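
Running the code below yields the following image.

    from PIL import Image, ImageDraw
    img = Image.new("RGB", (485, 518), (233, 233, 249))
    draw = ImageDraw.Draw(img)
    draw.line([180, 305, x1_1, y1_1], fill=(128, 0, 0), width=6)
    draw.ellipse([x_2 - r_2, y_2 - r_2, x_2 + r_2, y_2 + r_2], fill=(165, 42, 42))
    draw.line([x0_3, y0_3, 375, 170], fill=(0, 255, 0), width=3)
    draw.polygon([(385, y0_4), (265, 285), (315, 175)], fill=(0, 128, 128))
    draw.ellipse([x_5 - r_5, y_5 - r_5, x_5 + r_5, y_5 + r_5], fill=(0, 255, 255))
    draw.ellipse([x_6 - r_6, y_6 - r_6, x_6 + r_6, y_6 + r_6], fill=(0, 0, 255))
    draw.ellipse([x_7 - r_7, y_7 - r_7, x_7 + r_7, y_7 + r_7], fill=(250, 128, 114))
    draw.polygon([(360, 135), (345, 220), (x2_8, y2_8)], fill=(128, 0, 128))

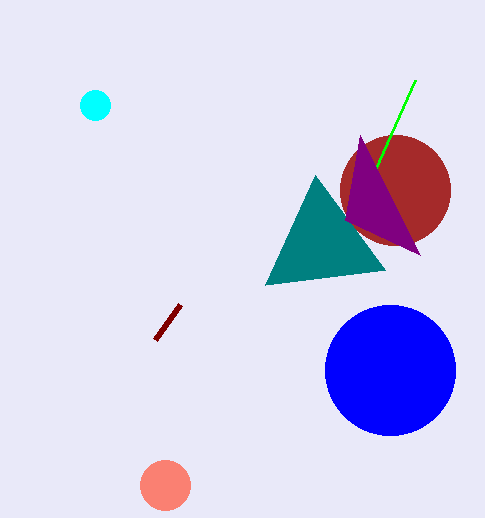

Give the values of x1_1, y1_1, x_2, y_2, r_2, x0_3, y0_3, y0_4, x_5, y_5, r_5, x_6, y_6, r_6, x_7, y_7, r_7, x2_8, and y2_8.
x1_1 = 155
y1_1 = 340
x_2 = 395
y_2 = 190
r_2 = 55
x0_3 = 415
y0_3 = 80
y0_4 = 270
x_5 = 95
y_5 = 105
r_5 = 15
x_6 = 390
y_6 = 370
r_6 = 65
x_7 = 165
y_7 = 485
r_7 = 25
x2_8 = 420
y2_8 = 255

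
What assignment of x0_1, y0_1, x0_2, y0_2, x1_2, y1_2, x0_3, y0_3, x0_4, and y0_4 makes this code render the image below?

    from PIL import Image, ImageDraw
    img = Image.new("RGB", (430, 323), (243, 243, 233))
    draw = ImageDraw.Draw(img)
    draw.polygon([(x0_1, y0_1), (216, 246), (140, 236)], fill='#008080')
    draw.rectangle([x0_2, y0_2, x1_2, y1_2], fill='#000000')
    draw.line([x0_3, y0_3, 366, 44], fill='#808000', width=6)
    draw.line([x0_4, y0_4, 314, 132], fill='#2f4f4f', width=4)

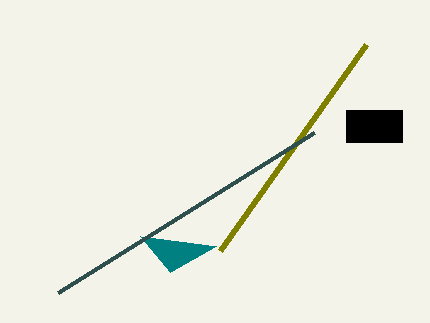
x0_1 = 170; y0_1 = 272; x0_2 = 346; y0_2 = 110; x1_2 = 402; y1_2 = 142; x0_3 = 220; y0_3 = 250; x0_4 = 58; y0_4 = 292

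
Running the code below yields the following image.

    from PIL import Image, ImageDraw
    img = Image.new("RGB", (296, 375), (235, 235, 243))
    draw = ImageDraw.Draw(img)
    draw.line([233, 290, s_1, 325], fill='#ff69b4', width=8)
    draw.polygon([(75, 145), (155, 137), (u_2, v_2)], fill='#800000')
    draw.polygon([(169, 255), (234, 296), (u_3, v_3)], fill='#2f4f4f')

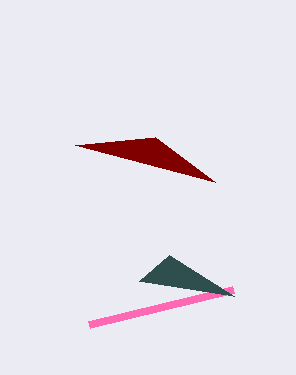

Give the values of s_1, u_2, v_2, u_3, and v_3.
s_1 = 89, u_2 = 215, v_2 = 182, u_3 = 139, v_3 = 281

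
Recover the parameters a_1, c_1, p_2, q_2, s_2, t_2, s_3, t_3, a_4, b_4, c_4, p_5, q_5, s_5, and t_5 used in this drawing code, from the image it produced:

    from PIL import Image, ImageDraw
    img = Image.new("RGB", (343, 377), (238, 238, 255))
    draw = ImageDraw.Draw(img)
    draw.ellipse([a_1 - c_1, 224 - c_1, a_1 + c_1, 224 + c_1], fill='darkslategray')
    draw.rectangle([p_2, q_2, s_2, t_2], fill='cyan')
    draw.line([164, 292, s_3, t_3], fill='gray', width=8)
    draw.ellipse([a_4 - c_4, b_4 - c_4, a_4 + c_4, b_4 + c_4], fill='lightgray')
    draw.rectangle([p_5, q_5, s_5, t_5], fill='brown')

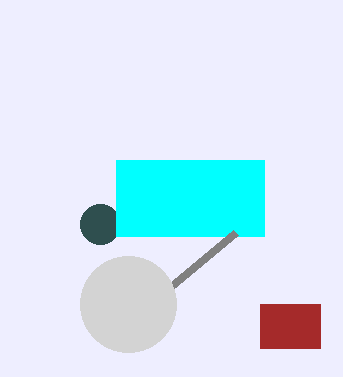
a_1 = 100
c_1 = 20
p_2 = 116
q_2 = 160
s_2 = 264
t_2 = 236
s_3 = 236
t_3 = 232
a_4 = 128
b_4 = 304
c_4 = 48
p_5 = 260
q_5 = 304
s_5 = 320
t_5 = 348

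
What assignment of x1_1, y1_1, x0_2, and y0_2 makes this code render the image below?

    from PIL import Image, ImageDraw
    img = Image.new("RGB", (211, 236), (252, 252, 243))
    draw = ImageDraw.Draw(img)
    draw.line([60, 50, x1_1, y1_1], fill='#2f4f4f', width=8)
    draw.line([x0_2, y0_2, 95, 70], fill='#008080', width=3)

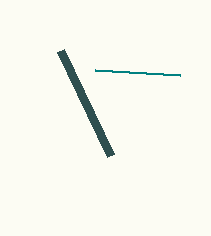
x1_1 = 110, y1_1 = 155, x0_2 = 180, y0_2 = 75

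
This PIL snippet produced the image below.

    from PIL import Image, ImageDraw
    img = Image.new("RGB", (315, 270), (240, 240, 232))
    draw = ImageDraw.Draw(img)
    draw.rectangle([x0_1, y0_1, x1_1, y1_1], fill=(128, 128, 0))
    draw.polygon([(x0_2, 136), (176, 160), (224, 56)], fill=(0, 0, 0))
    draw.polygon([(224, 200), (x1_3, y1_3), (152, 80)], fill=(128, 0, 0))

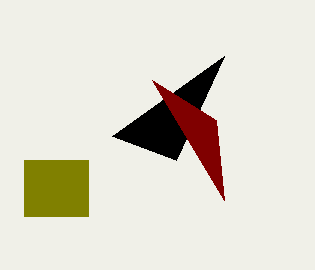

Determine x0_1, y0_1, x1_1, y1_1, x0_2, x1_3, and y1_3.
x0_1 = 24; y0_1 = 160; x1_1 = 88; y1_1 = 216; x0_2 = 112; x1_3 = 216; y1_3 = 120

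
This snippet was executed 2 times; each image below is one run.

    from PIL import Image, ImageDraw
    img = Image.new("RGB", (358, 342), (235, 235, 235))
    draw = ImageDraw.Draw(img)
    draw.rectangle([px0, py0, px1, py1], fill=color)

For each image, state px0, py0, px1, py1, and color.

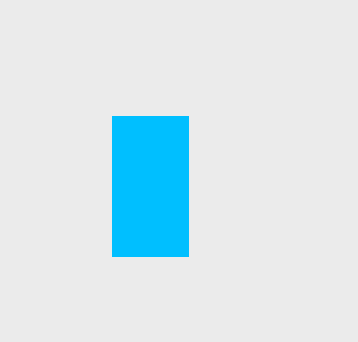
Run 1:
px0 = 112
py0 = 116
px1 = 188
py1 = 256
color = 'deepskyblue'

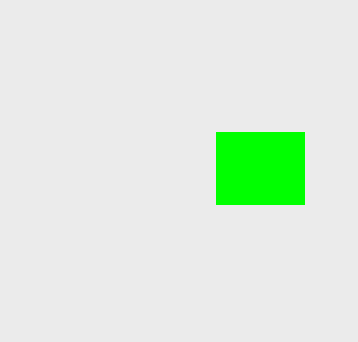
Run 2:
px0 = 216; py0 = 132; px1 = 304; py1 = 204; color = 'lime'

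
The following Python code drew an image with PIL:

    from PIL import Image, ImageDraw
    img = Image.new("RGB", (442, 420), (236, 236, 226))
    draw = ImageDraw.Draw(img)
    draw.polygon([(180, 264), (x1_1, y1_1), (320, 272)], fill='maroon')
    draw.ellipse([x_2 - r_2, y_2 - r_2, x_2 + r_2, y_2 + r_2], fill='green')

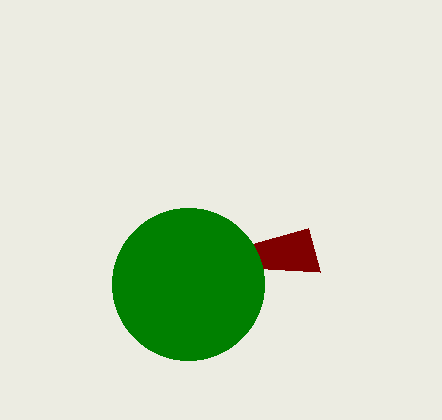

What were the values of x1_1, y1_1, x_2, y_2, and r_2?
x1_1 = 308
y1_1 = 228
x_2 = 188
y_2 = 284
r_2 = 76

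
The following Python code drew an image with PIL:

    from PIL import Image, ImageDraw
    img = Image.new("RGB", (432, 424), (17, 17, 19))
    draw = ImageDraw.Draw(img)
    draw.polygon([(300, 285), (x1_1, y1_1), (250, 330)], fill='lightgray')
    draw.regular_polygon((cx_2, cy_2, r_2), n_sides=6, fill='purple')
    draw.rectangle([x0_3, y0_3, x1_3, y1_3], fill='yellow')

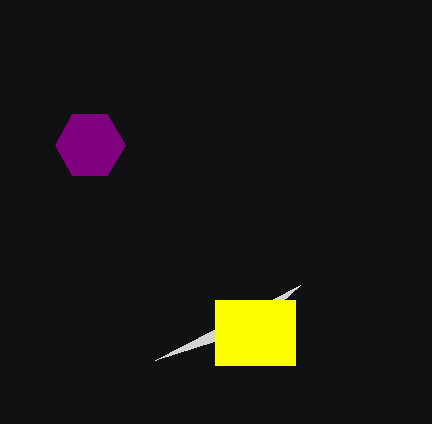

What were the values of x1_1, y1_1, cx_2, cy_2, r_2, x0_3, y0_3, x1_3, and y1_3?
x1_1 = 155
y1_1 = 360
cx_2 = 90
cy_2 = 145
r_2 = 35
x0_3 = 215
y0_3 = 300
x1_3 = 295
y1_3 = 365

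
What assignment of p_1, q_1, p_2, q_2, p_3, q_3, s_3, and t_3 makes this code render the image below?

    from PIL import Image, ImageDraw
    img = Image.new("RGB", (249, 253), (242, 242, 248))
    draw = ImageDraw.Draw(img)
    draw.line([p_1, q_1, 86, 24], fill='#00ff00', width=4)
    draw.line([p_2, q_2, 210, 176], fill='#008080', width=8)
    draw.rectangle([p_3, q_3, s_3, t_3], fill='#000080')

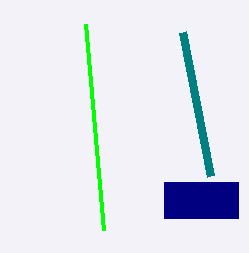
p_1 = 104
q_1 = 230
p_2 = 182
q_2 = 32
p_3 = 164
q_3 = 182
s_3 = 238
t_3 = 218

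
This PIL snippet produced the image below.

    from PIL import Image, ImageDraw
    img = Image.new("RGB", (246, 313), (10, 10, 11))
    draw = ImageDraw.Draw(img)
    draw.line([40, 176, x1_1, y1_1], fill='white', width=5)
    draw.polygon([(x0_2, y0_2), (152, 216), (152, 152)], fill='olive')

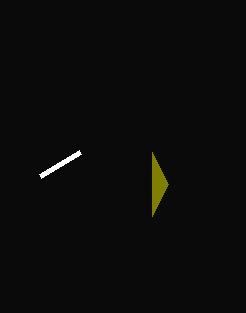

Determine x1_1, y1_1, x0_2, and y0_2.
x1_1 = 80
y1_1 = 152
x0_2 = 168
y0_2 = 184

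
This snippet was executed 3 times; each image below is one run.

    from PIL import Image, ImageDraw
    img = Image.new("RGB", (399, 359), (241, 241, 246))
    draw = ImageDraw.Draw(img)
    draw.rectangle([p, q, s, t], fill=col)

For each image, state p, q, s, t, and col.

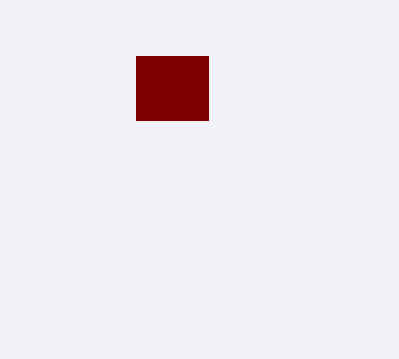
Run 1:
p = 136, q = 56, s = 208, t = 120, col = 'maroon'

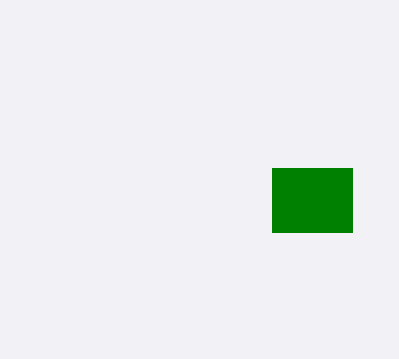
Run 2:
p = 272; q = 168; s = 352; t = 232; col = 'green'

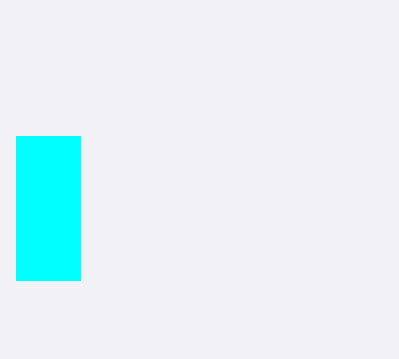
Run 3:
p = 16, q = 136, s = 80, t = 280, col = 'cyan'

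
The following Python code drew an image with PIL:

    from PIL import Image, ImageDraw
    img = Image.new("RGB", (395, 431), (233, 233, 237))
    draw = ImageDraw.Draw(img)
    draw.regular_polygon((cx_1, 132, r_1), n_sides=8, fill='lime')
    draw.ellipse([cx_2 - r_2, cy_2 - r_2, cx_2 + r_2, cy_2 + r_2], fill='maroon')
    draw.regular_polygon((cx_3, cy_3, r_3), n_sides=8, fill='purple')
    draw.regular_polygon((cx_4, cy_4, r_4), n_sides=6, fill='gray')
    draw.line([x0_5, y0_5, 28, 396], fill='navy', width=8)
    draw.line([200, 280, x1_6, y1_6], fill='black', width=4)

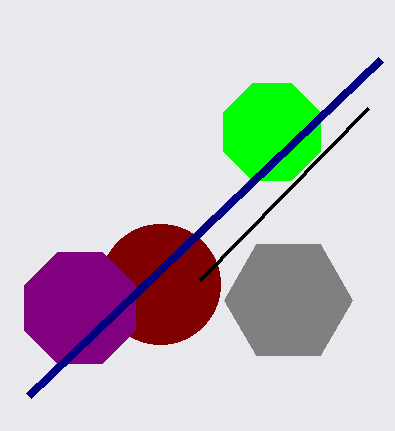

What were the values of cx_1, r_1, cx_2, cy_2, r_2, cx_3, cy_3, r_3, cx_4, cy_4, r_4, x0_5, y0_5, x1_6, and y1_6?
cx_1 = 272, r_1 = 52, cx_2 = 160, cy_2 = 284, r_2 = 60, cx_3 = 80, cy_3 = 308, r_3 = 60, cx_4 = 288, cy_4 = 300, r_4 = 64, x0_5 = 380, y0_5 = 60, x1_6 = 368, y1_6 = 108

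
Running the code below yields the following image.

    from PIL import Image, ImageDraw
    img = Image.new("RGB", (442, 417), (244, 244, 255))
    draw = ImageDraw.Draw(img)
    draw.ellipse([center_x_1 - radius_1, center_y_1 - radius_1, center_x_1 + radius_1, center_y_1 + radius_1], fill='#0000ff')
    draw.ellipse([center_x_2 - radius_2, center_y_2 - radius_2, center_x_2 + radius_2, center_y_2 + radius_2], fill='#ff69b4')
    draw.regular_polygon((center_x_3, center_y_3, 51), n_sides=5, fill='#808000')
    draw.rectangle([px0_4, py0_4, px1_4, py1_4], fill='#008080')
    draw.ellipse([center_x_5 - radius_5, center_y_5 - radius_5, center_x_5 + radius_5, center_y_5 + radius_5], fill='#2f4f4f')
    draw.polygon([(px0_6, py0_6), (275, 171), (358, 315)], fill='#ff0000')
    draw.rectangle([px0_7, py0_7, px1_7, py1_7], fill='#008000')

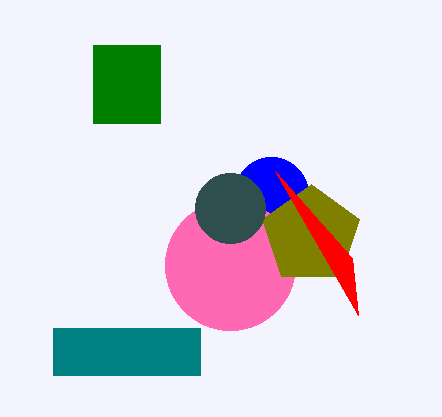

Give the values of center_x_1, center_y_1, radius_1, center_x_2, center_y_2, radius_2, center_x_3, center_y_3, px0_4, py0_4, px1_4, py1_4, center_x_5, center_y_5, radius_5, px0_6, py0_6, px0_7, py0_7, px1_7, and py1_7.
center_x_1 = 271; center_y_1 = 194; radius_1 = 37; center_x_2 = 230; center_y_2 = 265; radius_2 = 65; center_x_3 = 311; center_y_3 = 235; px0_4 = 53; py0_4 = 328; px1_4 = 200; py1_4 = 375; center_x_5 = 230; center_y_5 = 208; radius_5 = 35; px0_6 = 352; py0_6 = 258; px0_7 = 93; py0_7 = 45; px1_7 = 160; py1_7 = 123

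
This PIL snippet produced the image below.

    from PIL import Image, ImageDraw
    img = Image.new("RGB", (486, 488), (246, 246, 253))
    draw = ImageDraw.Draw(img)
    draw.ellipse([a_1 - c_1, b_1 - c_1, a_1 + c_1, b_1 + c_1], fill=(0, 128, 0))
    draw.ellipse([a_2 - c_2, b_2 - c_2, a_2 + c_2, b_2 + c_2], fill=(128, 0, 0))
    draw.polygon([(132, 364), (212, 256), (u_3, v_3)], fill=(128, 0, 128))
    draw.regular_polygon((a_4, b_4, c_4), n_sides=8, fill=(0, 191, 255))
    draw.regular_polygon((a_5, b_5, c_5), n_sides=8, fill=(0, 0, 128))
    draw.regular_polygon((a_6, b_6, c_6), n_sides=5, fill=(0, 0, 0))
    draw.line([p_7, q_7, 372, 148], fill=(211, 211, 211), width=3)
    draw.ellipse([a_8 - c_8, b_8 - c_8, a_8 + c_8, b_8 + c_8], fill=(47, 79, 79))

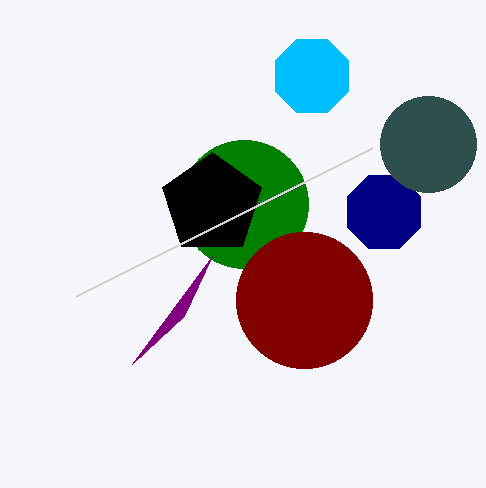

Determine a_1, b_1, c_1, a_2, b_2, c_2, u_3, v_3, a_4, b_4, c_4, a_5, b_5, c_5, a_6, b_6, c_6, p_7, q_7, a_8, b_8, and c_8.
a_1 = 244; b_1 = 204; c_1 = 64; a_2 = 304; b_2 = 300; c_2 = 68; u_3 = 184; v_3 = 316; a_4 = 312; b_4 = 76; c_4 = 40; a_5 = 384; b_5 = 212; c_5 = 40; a_6 = 212; b_6 = 204; c_6 = 52; p_7 = 76; q_7 = 296; a_8 = 428; b_8 = 144; c_8 = 48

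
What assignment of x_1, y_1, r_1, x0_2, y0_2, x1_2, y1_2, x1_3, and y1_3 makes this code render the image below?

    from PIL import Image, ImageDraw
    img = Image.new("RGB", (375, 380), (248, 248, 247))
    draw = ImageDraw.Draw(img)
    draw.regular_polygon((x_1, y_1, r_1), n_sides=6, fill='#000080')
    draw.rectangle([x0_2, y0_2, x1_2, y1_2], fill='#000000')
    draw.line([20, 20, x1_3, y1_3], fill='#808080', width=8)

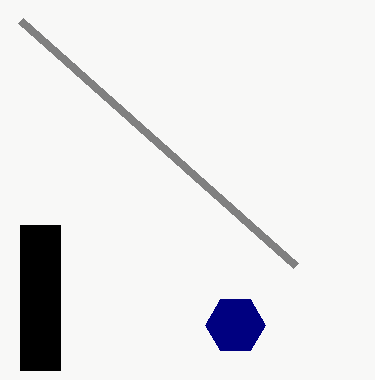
x_1 = 235; y_1 = 325; r_1 = 30; x0_2 = 20; y0_2 = 225; x1_2 = 60; y1_2 = 370; x1_3 = 295; y1_3 = 265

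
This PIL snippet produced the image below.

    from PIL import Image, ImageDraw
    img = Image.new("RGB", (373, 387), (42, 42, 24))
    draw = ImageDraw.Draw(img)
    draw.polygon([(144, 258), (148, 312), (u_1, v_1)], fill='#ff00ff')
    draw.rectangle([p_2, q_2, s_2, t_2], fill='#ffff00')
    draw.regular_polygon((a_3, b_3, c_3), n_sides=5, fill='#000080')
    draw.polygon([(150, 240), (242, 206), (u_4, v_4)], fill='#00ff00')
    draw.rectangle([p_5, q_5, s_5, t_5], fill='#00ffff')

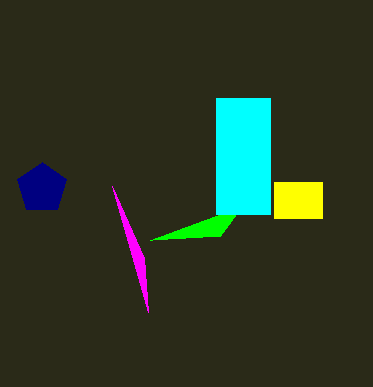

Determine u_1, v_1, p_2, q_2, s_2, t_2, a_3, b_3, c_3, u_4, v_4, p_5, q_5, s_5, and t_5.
u_1 = 112, v_1 = 186, p_2 = 274, q_2 = 182, s_2 = 322, t_2 = 218, a_3 = 42, b_3 = 188, c_3 = 26, u_4 = 220, v_4 = 236, p_5 = 216, q_5 = 98, s_5 = 270, t_5 = 214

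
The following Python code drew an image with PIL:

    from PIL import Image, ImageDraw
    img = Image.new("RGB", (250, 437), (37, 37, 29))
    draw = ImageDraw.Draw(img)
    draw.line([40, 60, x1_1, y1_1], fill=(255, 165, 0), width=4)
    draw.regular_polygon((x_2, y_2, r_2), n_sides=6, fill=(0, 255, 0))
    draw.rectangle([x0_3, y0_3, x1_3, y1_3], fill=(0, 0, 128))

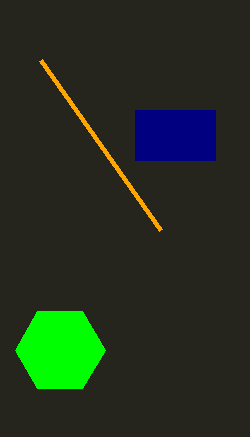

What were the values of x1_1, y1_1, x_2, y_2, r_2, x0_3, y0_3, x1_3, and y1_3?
x1_1 = 160
y1_1 = 230
x_2 = 60
y_2 = 350
r_2 = 45
x0_3 = 135
y0_3 = 110
x1_3 = 215
y1_3 = 160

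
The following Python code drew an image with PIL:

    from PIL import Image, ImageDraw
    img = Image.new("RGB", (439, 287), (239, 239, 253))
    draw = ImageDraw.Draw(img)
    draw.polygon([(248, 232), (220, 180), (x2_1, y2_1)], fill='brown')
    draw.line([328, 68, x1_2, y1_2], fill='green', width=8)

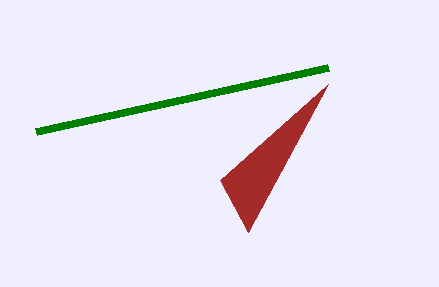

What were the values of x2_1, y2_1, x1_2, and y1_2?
x2_1 = 328
y2_1 = 84
x1_2 = 36
y1_2 = 132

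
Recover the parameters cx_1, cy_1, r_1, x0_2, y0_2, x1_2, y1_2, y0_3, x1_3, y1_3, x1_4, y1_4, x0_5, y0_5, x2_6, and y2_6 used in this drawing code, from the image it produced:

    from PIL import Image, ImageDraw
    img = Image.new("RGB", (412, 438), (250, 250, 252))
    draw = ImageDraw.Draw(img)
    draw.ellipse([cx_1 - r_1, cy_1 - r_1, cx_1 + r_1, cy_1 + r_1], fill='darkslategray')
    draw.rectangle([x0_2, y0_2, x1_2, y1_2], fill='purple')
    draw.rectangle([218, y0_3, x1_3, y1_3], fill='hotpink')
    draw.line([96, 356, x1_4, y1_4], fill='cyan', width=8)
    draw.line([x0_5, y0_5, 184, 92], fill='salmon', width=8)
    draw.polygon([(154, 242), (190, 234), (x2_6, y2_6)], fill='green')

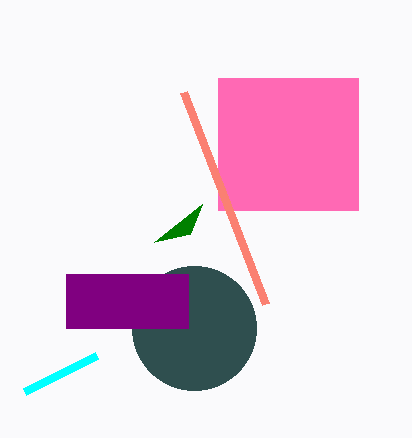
cx_1 = 194
cy_1 = 328
r_1 = 62
x0_2 = 66
y0_2 = 274
x1_2 = 188
y1_2 = 328
y0_3 = 78
x1_3 = 358
y1_3 = 210
x1_4 = 24
y1_4 = 392
x0_5 = 266
y0_5 = 304
x2_6 = 202
y2_6 = 204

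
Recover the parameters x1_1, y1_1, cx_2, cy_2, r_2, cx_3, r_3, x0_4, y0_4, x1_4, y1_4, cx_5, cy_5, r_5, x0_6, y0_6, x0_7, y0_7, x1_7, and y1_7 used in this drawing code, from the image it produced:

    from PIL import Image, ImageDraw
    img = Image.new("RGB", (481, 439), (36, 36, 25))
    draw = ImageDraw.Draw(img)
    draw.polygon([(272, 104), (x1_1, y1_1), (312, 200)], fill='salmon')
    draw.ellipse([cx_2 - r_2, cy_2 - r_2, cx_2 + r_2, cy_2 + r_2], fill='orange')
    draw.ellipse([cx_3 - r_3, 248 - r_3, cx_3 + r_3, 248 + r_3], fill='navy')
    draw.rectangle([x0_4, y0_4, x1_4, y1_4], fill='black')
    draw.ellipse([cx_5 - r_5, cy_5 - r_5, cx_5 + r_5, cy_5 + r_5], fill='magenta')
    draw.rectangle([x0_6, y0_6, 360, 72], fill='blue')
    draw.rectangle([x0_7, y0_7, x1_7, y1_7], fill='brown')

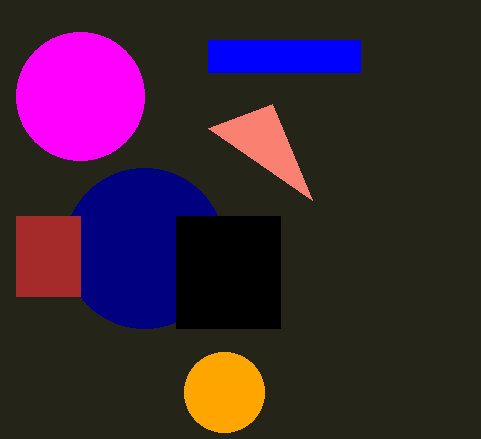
x1_1 = 208
y1_1 = 128
cx_2 = 224
cy_2 = 392
r_2 = 40
cx_3 = 144
r_3 = 80
x0_4 = 176
y0_4 = 216
x1_4 = 280
y1_4 = 328
cx_5 = 80
cy_5 = 96
r_5 = 64
x0_6 = 208
y0_6 = 40
x0_7 = 16
y0_7 = 216
x1_7 = 80
y1_7 = 296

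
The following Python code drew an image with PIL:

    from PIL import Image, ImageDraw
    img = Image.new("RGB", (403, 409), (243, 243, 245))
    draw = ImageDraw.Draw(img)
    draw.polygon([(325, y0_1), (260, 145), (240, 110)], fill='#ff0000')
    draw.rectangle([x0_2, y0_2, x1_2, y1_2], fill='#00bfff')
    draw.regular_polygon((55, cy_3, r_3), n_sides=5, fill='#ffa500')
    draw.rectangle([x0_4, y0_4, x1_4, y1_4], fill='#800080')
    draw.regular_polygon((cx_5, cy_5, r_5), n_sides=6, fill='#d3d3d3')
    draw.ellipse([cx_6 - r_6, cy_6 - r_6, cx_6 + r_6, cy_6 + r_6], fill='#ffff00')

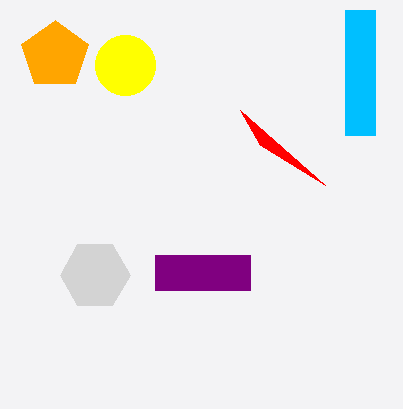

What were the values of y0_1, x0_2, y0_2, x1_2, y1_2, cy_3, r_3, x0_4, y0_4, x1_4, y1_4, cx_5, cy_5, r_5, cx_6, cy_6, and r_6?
y0_1 = 185, x0_2 = 345, y0_2 = 10, x1_2 = 375, y1_2 = 135, cy_3 = 55, r_3 = 35, x0_4 = 155, y0_4 = 255, x1_4 = 250, y1_4 = 290, cx_5 = 95, cy_5 = 275, r_5 = 35, cx_6 = 125, cy_6 = 65, r_6 = 30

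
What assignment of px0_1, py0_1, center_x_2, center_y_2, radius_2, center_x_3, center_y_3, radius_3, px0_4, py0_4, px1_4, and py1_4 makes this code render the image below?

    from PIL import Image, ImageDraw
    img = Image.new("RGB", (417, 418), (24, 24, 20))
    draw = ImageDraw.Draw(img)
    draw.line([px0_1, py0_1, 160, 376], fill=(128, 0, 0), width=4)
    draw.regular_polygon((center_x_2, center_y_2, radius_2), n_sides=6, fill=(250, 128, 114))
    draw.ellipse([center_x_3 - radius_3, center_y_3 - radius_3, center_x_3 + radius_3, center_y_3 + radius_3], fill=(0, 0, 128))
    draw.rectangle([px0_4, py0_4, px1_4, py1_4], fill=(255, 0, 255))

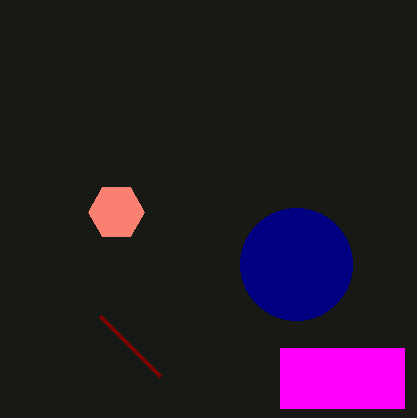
px0_1 = 100; py0_1 = 316; center_x_2 = 116; center_y_2 = 212; radius_2 = 28; center_x_3 = 296; center_y_3 = 264; radius_3 = 56; px0_4 = 280; py0_4 = 348; px1_4 = 404; py1_4 = 408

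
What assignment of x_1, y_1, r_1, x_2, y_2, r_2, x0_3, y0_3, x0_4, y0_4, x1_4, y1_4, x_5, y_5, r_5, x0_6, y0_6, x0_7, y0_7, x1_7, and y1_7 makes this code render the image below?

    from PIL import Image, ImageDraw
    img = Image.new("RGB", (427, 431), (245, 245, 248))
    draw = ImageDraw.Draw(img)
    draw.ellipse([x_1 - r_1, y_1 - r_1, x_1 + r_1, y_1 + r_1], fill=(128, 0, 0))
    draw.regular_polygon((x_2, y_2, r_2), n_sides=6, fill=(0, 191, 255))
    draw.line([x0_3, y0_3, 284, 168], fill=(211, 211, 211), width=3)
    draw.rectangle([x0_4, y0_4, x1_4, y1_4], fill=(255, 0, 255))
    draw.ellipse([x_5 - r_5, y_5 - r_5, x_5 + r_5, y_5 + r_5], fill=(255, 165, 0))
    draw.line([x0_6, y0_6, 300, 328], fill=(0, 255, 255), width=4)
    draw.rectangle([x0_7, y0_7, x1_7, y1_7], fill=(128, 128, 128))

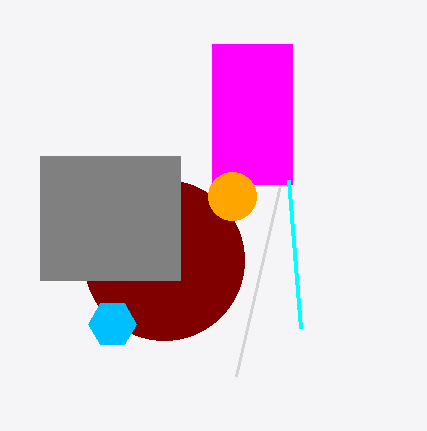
x_1 = 164
y_1 = 260
r_1 = 80
x_2 = 112
y_2 = 324
r_2 = 24
x0_3 = 236
y0_3 = 376
x0_4 = 212
y0_4 = 44
x1_4 = 292
y1_4 = 184
x_5 = 232
y_5 = 196
r_5 = 24
x0_6 = 288
y0_6 = 180
x0_7 = 40
y0_7 = 156
x1_7 = 180
y1_7 = 280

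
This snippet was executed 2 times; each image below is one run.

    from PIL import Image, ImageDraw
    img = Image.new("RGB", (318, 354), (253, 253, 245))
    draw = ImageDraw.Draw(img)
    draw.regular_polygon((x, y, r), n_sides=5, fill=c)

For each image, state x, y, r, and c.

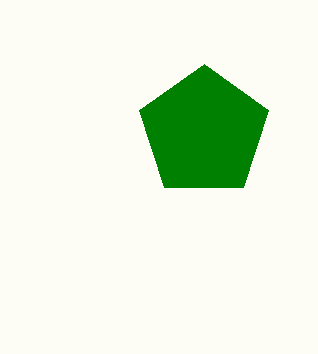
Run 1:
x = 204; y = 132; r = 68; c = 'green'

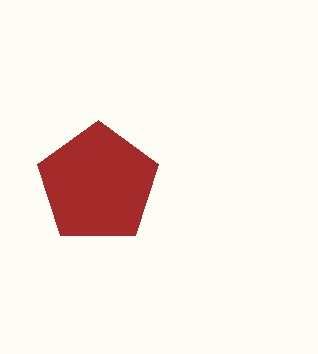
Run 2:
x = 98
y = 184
r = 64
c = 'brown'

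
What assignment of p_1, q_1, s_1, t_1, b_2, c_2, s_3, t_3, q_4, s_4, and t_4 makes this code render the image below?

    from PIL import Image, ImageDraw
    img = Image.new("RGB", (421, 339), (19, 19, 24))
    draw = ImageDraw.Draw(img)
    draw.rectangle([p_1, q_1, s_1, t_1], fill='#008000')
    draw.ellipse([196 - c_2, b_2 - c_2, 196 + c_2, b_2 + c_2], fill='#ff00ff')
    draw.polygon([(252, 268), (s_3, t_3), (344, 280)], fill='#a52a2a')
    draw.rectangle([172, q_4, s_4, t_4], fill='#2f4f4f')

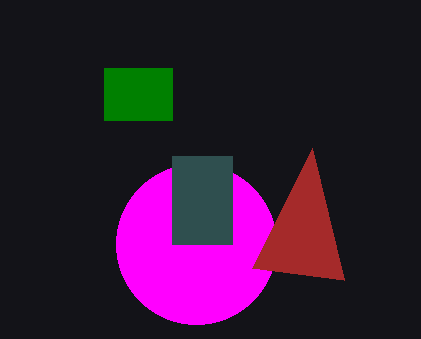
p_1 = 104
q_1 = 68
s_1 = 172
t_1 = 120
b_2 = 244
c_2 = 80
s_3 = 312
t_3 = 148
q_4 = 156
s_4 = 232
t_4 = 244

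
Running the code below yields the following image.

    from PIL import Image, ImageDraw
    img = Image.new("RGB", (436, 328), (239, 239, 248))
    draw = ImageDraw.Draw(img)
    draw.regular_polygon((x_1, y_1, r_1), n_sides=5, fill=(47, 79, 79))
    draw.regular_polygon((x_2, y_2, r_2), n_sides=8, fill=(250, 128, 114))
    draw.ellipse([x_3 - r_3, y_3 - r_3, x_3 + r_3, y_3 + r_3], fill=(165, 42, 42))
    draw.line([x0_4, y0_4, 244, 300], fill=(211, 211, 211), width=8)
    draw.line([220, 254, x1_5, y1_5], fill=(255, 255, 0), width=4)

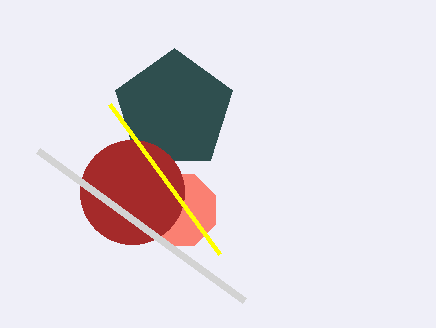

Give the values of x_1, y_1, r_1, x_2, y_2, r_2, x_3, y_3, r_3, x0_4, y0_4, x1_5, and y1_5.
x_1 = 174; y_1 = 110; r_1 = 62; x_2 = 180; y_2 = 210; r_2 = 38; x_3 = 132; y_3 = 192; r_3 = 52; x0_4 = 38; y0_4 = 150; x1_5 = 110; y1_5 = 104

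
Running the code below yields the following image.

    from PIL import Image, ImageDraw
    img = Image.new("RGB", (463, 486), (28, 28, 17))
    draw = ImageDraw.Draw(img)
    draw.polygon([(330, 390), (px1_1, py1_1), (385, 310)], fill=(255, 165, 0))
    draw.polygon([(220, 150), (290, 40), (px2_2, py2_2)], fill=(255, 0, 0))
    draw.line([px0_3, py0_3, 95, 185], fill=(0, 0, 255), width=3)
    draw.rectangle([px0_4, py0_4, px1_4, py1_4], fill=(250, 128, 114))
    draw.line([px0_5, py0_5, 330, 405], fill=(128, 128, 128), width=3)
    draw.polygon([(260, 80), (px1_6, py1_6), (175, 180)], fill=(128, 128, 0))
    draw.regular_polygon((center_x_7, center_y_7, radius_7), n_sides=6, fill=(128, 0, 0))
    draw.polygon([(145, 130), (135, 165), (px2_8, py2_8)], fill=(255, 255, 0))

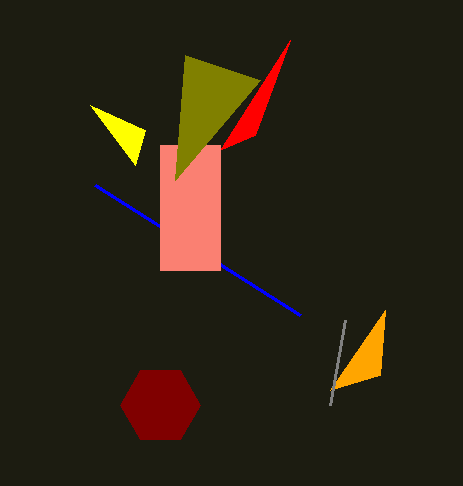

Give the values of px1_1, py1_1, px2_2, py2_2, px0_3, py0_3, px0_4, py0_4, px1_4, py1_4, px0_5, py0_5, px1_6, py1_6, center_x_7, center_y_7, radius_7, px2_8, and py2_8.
px1_1 = 380
py1_1 = 375
px2_2 = 255
py2_2 = 135
px0_3 = 300
py0_3 = 315
px0_4 = 160
py0_4 = 145
px1_4 = 220
py1_4 = 270
px0_5 = 345
py0_5 = 320
px1_6 = 185
py1_6 = 55
center_x_7 = 160
center_y_7 = 405
radius_7 = 40
px2_8 = 90
py2_8 = 105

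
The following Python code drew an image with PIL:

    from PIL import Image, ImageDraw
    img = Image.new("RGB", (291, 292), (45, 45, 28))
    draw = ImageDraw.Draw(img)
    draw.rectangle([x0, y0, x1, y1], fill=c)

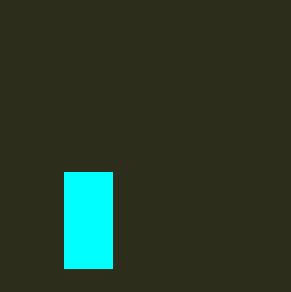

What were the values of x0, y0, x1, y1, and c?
x0 = 64
y0 = 172
x1 = 112
y1 = 268
c = 'cyan'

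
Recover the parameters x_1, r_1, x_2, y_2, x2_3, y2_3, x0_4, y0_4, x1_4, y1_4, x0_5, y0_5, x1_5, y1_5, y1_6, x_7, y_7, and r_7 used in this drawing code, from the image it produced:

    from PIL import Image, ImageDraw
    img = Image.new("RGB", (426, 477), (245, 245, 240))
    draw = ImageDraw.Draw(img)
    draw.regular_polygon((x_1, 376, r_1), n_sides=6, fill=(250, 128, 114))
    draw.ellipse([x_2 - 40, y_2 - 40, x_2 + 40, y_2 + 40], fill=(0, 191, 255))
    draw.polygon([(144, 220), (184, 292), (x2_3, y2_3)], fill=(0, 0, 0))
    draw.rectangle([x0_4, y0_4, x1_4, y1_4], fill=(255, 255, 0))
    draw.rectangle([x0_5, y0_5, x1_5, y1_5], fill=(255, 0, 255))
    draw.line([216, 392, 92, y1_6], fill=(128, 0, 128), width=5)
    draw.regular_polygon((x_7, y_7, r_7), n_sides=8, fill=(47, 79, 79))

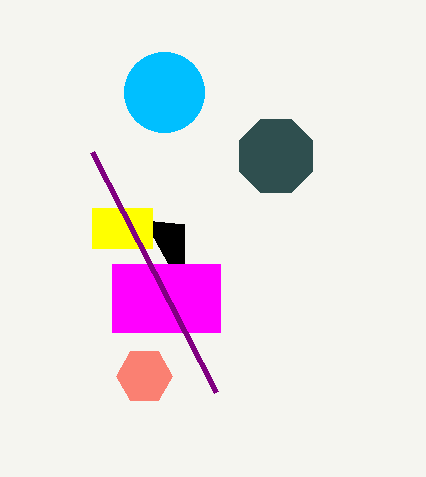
x_1 = 144
r_1 = 28
x_2 = 164
y_2 = 92
x2_3 = 184
y2_3 = 224
x0_4 = 92
y0_4 = 208
x1_4 = 152
y1_4 = 248
x0_5 = 112
y0_5 = 264
x1_5 = 220
y1_5 = 332
y1_6 = 152
x_7 = 276
y_7 = 156
r_7 = 40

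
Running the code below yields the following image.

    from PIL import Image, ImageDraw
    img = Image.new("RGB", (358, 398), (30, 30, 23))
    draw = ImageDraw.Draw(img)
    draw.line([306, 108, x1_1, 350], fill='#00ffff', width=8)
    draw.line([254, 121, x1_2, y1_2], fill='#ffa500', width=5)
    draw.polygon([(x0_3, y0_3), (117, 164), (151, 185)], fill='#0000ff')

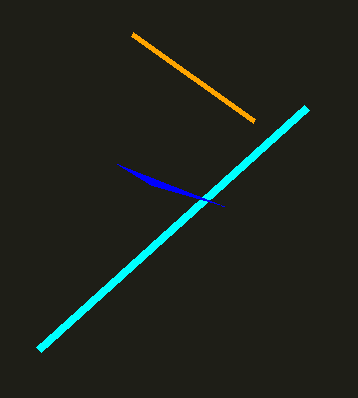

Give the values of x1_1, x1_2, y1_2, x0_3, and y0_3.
x1_1 = 38, x1_2 = 132, y1_2 = 34, x0_3 = 224, y0_3 = 206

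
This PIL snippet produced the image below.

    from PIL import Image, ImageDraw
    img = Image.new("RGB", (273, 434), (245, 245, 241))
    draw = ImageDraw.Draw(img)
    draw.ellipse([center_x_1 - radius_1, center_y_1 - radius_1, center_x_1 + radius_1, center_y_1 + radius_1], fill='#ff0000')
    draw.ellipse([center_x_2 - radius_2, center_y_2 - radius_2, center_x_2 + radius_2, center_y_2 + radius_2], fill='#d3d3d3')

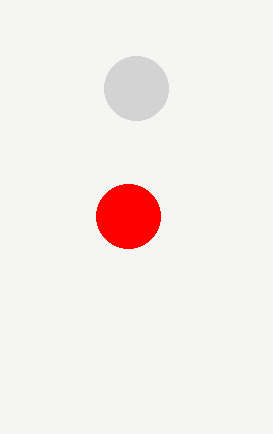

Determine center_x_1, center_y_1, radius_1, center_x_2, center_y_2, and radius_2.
center_x_1 = 128, center_y_1 = 216, radius_1 = 32, center_x_2 = 136, center_y_2 = 88, radius_2 = 32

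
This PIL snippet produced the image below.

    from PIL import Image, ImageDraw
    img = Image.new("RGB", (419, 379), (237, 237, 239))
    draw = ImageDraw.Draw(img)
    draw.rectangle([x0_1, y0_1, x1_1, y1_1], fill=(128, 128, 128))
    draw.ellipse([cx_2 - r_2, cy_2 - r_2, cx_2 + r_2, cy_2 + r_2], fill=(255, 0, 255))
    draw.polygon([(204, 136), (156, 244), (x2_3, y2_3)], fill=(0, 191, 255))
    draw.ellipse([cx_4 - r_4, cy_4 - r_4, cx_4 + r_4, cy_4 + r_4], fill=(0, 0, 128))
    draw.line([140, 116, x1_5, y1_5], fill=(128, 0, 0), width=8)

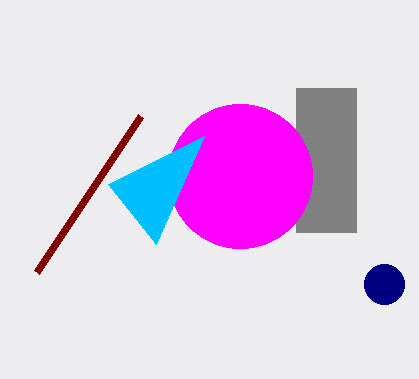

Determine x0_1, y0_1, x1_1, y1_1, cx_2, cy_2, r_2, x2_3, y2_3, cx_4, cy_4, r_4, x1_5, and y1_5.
x0_1 = 296, y0_1 = 88, x1_1 = 356, y1_1 = 232, cx_2 = 240, cy_2 = 176, r_2 = 72, x2_3 = 108, y2_3 = 184, cx_4 = 384, cy_4 = 284, r_4 = 20, x1_5 = 36, y1_5 = 272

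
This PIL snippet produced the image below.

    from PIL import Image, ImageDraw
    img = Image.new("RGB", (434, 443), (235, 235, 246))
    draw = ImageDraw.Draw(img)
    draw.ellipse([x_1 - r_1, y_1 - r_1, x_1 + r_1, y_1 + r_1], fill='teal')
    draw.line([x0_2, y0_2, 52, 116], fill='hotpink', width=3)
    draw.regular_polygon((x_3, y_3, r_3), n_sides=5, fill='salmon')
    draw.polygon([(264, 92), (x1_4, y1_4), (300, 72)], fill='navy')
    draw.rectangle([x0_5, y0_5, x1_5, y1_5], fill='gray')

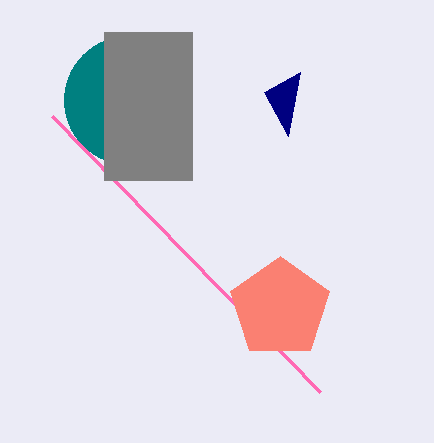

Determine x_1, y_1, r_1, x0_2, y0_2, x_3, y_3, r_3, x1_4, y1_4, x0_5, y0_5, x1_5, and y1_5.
x_1 = 128; y_1 = 100; r_1 = 64; x0_2 = 320; y0_2 = 392; x_3 = 280; y_3 = 308; r_3 = 52; x1_4 = 288; y1_4 = 136; x0_5 = 104; y0_5 = 32; x1_5 = 192; y1_5 = 180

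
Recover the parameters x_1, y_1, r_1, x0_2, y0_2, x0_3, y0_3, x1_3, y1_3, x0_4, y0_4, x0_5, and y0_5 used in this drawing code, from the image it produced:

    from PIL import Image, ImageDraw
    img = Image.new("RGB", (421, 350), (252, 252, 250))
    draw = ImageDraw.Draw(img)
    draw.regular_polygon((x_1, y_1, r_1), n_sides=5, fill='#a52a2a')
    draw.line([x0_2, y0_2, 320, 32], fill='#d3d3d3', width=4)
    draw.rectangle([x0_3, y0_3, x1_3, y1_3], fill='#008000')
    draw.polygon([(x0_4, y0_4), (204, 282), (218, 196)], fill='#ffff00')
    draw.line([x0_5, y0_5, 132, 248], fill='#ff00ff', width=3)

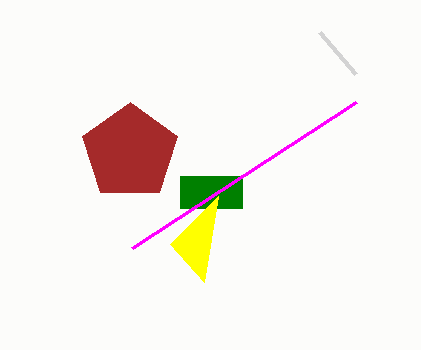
x_1 = 130
y_1 = 152
r_1 = 50
x0_2 = 356
y0_2 = 74
x0_3 = 180
y0_3 = 176
x1_3 = 242
y1_3 = 208
x0_4 = 170
y0_4 = 244
x0_5 = 356
y0_5 = 102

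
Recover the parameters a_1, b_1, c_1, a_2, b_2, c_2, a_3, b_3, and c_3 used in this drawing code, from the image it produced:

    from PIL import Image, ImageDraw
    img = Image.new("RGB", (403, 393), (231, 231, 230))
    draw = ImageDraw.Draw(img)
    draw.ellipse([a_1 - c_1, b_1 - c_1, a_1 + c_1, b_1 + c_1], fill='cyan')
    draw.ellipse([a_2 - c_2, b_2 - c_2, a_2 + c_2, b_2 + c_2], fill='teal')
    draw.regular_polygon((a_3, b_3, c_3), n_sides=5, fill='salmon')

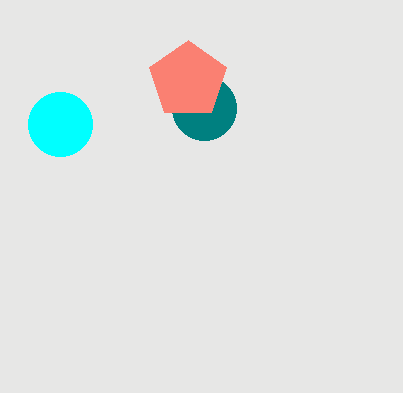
a_1 = 60; b_1 = 124; c_1 = 32; a_2 = 204; b_2 = 108; c_2 = 32; a_3 = 188; b_3 = 80; c_3 = 40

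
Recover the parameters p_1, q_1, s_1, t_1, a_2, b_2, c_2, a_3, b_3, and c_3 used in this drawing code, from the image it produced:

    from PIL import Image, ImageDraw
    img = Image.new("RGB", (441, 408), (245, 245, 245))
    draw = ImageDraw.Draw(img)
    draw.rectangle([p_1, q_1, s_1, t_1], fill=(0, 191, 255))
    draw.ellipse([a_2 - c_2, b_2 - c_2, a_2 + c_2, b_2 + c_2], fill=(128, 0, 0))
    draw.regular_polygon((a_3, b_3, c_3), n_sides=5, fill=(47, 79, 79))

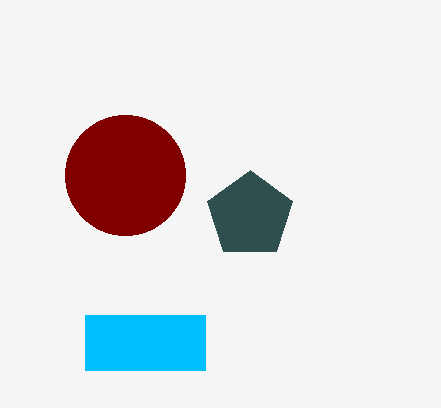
p_1 = 85, q_1 = 315, s_1 = 205, t_1 = 370, a_2 = 125, b_2 = 175, c_2 = 60, a_3 = 250, b_3 = 215, c_3 = 45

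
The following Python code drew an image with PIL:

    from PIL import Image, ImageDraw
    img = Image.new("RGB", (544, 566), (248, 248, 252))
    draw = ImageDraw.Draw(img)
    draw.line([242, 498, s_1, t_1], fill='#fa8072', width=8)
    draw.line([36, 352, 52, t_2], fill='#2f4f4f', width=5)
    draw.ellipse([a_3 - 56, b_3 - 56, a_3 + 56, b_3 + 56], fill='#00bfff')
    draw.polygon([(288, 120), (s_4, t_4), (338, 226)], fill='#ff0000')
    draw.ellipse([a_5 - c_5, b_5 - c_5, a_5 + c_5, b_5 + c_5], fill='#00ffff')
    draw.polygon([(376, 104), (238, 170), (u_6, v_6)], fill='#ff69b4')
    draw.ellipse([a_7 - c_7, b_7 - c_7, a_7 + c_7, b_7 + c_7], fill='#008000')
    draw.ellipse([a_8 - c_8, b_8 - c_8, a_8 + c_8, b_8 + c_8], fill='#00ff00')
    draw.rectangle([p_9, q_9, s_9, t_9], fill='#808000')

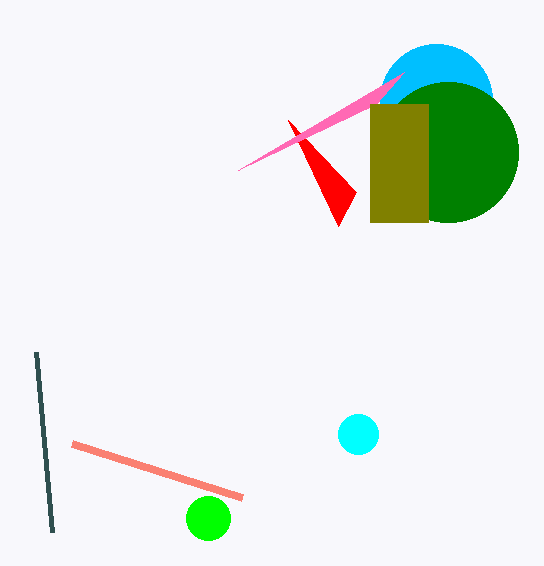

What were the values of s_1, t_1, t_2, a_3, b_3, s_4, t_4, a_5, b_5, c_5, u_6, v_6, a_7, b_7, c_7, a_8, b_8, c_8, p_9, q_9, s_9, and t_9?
s_1 = 72, t_1 = 444, t_2 = 532, a_3 = 436, b_3 = 100, s_4 = 356, t_4 = 192, a_5 = 358, b_5 = 434, c_5 = 20, u_6 = 404, v_6 = 72, a_7 = 448, b_7 = 152, c_7 = 70, a_8 = 208, b_8 = 518, c_8 = 22, p_9 = 370, q_9 = 104, s_9 = 428, t_9 = 222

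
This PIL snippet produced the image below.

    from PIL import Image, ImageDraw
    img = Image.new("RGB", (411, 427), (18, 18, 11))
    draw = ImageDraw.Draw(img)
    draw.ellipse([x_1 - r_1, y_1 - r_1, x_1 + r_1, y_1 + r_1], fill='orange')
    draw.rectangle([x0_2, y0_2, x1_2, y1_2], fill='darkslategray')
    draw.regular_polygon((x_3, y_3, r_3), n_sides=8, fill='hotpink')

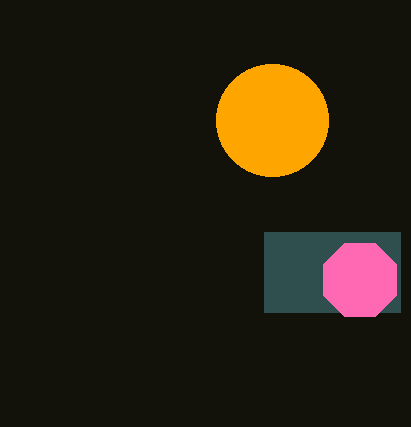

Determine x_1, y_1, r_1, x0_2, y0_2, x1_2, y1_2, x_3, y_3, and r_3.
x_1 = 272; y_1 = 120; r_1 = 56; x0_2 = 264; y0_2 = 232; x1_2 = 400; y1_2 = 312; x_3 = 360; y_3 = 280; r_3 = 40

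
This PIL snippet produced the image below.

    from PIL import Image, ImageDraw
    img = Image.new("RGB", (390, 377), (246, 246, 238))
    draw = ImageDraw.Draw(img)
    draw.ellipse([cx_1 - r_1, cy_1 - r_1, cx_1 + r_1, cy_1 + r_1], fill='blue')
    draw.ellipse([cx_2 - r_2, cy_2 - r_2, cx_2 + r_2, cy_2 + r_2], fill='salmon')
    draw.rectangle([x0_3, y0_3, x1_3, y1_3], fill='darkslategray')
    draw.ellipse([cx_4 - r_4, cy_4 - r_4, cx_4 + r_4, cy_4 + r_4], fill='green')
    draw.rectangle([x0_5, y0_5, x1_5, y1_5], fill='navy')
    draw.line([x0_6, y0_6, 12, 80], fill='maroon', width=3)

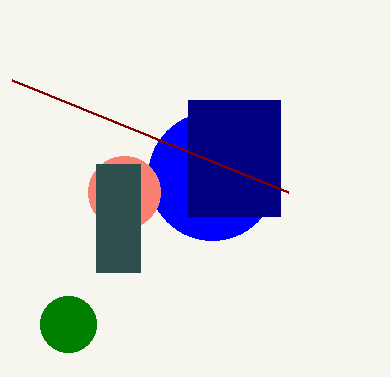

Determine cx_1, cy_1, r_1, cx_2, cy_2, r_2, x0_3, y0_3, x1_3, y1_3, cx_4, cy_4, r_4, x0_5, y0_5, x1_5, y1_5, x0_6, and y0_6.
cx_1 = 212, cy_1 = 176, r_1 = 64, cx_2 = 124, cy_2 = 192, r_2 = 36, x0_3 = 96, y0_3 = 164, x1_3 = 140, y1_3 = 272, cx_4 = 68, cy_4 = 324, r_4 = 28, x0_5 = 188, y0_5 = 100, x1_5 = 280, y1_5 = 216, x0_6 = 288, y0_6 = 192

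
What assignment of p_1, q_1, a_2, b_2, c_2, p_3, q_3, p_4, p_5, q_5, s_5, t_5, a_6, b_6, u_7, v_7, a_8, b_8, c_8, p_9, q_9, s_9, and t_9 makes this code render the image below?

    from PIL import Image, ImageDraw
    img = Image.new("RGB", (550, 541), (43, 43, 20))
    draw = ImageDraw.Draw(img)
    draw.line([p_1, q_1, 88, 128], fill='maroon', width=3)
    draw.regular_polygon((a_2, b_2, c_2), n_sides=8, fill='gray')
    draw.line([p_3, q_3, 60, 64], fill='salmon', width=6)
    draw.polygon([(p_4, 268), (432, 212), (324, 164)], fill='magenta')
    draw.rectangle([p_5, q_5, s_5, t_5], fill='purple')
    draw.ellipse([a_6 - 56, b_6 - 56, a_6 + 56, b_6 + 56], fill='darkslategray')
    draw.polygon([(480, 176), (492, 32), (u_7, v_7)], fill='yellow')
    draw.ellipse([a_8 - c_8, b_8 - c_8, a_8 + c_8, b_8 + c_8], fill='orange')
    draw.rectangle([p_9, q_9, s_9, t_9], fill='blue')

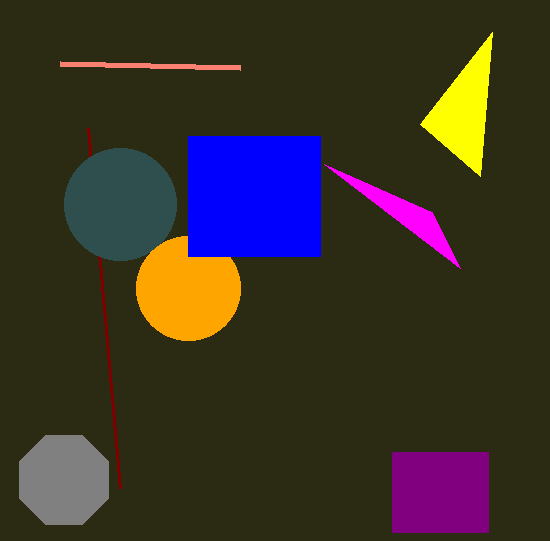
p_1 = 120, q_1 = 488, a_2 = 64, b_2 = 480, c_2 = 48, p_3 = 240, q_3 = 68, p_4 = 460, p_5 = 392, q_5 = 452, s_5 = 488, t_5 = 532, a_6 = 120, b_6 = 204, u_7 = 420, v_7 = 124, a_8 = 188, b_8 = 288, c_8 = 52, p_9 = 188, q_9 = 136, s_9 = 320, t_9 = 256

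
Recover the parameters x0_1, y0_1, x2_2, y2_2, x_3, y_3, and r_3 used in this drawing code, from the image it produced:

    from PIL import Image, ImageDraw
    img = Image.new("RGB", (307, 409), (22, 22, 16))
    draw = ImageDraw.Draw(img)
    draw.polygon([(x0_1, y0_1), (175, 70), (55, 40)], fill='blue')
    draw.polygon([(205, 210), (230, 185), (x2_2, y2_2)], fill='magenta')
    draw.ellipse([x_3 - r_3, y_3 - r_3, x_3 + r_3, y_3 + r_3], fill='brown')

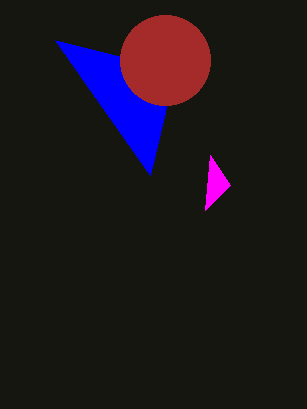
x0_1 = 150
y0_1 = 175
x2_2 = 210
y2_2 = 155
x_3 = 165
y_3 = 60
r_3 = 45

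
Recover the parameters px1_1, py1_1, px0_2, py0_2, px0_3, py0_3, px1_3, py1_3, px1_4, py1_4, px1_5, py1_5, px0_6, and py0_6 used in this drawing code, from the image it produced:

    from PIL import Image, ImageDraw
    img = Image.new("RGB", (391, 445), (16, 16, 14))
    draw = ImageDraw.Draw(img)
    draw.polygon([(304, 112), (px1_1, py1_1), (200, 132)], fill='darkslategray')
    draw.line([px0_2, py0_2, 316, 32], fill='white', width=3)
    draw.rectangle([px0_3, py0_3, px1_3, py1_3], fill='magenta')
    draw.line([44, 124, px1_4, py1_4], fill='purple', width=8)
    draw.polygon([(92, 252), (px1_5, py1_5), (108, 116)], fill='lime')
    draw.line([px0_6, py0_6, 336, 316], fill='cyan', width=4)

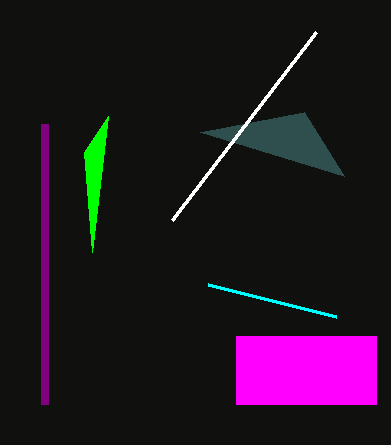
px1_1 = 344
py1_1 = 176
px0_2 = 172
py0_2 = 220
px0_3 = 236
py0_3 = 336
px1_3 = 376
py1_3 = 404
px1_4 = 44
py1_4 = 404
px1_5 = 84
py1_5 = 152
px0_6 = 208
py0_6 = 284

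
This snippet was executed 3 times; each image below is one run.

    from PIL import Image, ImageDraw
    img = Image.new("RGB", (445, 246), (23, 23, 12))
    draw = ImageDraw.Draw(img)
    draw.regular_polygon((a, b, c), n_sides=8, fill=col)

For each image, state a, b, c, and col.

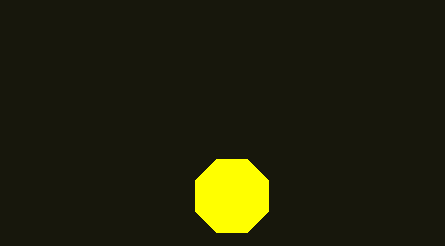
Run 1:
a = 232, b = 196, c = 40, col = 'yellow'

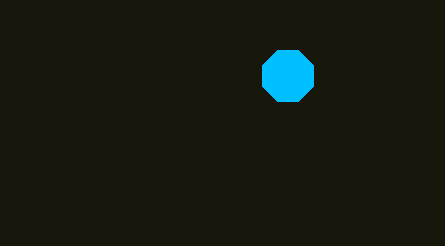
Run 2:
a = 288; b = 76; c = 28; col = 'deepskyblue'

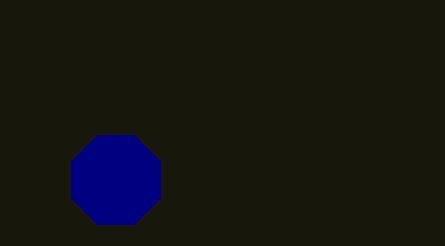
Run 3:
a = 116; b = 180; c = 48; col = 'navy'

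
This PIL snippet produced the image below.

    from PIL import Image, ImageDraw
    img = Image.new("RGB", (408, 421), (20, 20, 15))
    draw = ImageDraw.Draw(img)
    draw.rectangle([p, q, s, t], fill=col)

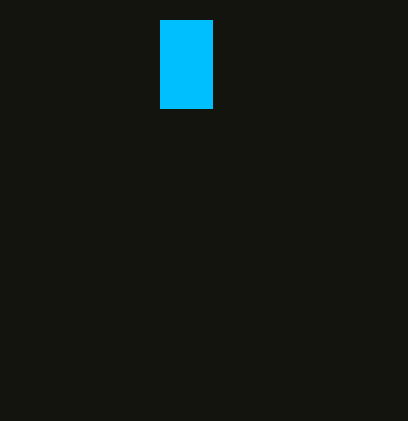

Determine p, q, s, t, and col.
p = 160; q = 20; s = 212; t = 108; col = 'deepskyblue'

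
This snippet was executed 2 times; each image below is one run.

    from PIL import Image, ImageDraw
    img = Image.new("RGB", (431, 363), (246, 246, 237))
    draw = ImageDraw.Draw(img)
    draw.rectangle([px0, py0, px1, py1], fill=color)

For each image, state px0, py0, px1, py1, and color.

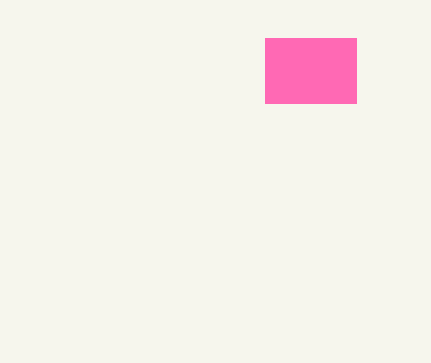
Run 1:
px0 = 265; py0 = 38; px1 = 356; py1 = 103; color = 'hotpink'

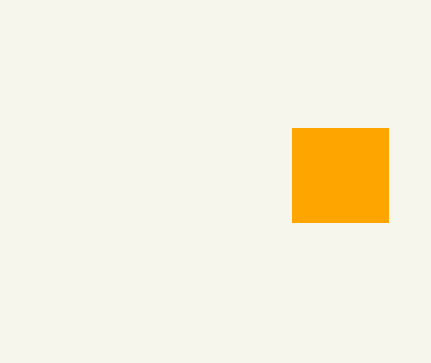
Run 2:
px0 = 292
py0 = 128
px1 = 388
py1 = 222
color = 'orange'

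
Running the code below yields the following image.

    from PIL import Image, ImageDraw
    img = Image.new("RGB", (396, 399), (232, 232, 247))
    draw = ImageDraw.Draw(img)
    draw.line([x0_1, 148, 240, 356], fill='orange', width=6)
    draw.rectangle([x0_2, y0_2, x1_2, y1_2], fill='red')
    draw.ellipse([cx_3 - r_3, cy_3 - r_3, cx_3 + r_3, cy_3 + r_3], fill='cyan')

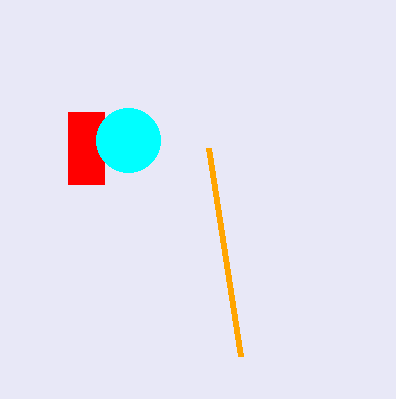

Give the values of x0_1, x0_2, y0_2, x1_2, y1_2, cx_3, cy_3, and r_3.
x0_1 = 208
x0_2 = 68
y0_2 = 112
x1_2 = 104
y1_2 = 184
cx_3 = 128
cy_3 = 140
r_3 = 32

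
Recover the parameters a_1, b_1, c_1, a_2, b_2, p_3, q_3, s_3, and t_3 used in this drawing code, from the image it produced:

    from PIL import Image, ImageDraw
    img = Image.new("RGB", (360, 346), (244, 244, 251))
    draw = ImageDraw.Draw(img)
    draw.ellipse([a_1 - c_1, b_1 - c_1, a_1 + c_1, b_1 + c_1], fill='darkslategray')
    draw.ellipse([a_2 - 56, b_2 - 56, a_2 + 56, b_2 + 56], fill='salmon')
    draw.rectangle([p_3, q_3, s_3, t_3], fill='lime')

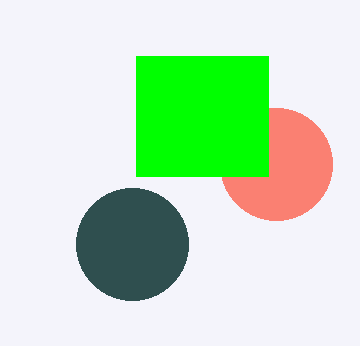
a_1 = 132, b_1 = 244, c_1 = 56, a_2 = 276, b_2 = 164, p_3 = 136, q_3 = 56, s_3 = 268, t_3 = 176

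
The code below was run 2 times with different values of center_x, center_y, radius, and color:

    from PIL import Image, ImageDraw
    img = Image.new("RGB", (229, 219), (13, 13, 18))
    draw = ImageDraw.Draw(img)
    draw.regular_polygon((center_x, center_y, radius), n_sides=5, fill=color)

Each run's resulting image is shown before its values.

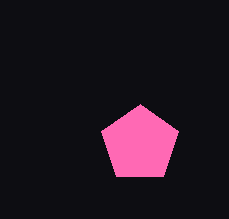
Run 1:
center_x = 140, center_y = 144, radius = 40, color = 'hotpink'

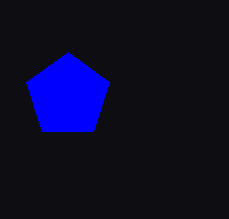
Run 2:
center_x = 68, center_y = 96, radius = 44, color = 'blue'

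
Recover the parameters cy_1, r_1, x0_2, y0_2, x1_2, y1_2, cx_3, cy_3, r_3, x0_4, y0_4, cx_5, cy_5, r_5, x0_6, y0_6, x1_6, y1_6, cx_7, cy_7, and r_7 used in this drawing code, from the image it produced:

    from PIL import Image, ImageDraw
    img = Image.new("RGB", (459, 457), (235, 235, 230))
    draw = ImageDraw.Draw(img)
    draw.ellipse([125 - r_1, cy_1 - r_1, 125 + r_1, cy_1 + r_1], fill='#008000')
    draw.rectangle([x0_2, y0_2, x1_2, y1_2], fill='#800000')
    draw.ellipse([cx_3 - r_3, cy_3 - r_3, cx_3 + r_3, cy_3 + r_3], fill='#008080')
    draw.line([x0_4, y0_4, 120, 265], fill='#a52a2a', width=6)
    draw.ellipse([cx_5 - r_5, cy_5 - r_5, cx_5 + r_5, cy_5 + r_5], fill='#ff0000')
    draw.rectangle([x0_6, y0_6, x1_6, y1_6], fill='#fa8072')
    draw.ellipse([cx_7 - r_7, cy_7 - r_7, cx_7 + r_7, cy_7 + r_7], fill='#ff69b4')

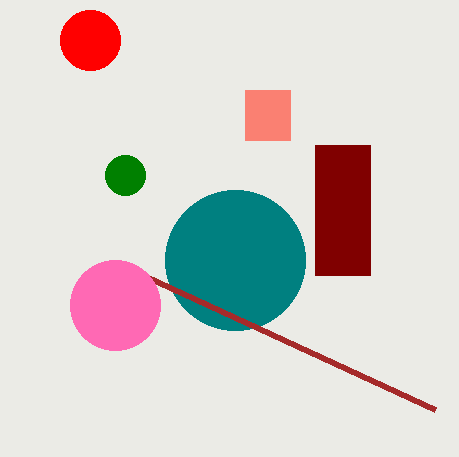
cy_1 = 175; r_1 = 20; x0_2 = 315; y0_2 = 145; x1_2 = 370; y1_2 = 275; cx_3 = 235; cy_3 = 260; r_3 = 70; x0_4 = 435; y0_4 = 410; cx_5 = 90; cy_5 = 40; r_5 = 30; x0_6 = 245; y0_6 = 90; x1_6 = 290; y1_6 = 140; cx_7 = 115; cy_7 = 305; r_7 = 45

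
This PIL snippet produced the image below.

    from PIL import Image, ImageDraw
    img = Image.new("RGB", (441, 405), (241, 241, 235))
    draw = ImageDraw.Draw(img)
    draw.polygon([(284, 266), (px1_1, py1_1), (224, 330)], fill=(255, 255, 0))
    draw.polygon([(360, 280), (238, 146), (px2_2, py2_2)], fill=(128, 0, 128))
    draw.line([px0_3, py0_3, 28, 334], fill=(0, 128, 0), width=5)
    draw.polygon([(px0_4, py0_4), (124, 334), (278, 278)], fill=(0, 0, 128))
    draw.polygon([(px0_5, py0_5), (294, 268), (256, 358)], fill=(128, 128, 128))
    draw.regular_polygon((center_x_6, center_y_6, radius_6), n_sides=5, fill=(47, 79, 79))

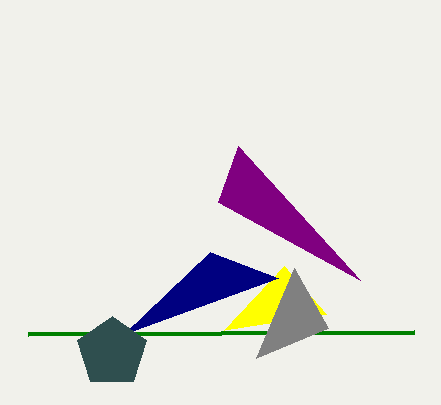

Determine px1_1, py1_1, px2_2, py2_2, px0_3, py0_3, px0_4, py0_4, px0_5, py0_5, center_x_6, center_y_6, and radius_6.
px1_1 = 326; py1_1 = 314; px2_2 = 218; py2_2 = 202; px0_3 = 414; py0_3 = 332; px0_4 = 210; py0_4 = 252; px0_5 = 328; py0_5 = 328; center_x_6 = 112; center_y_6 = 352; radius_6 = 36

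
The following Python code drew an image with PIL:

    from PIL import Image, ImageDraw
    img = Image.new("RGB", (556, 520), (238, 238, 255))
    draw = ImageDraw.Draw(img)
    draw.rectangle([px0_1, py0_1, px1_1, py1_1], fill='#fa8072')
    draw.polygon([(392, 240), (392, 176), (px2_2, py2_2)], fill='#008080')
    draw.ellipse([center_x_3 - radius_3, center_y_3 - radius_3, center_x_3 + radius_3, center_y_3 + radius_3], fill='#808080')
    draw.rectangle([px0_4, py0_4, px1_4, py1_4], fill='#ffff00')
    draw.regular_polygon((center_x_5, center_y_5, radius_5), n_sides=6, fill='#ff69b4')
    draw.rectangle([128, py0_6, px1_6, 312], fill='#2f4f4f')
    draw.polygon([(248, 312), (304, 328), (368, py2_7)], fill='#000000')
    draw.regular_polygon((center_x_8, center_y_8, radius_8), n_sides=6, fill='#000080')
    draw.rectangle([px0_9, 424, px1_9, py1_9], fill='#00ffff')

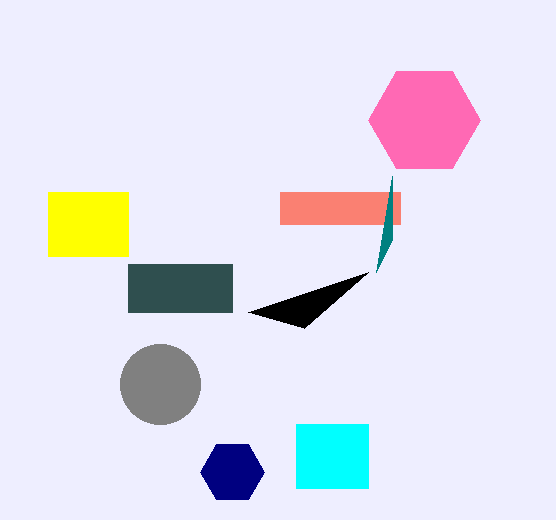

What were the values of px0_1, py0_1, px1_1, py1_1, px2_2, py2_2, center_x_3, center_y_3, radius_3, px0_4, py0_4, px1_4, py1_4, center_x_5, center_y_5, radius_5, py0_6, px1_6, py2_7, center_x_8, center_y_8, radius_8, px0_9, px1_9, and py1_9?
px0_1 = 280; py0_1 = 192; px1_1 = 400; py1_1 = 224; px2_2 = 376; py2_2 = 272; center_x_3 = 160; center_y_3 = 384; radius_3 = 40; px0_4 = 48; py0_4 = 192; px1_4 = 128; py1_4 = 256; center_x_5 = 424; center_y_5 = 120; radius_5 = 56; py0_6 = 264; px1_6 = 232; py2_7 = 272; center_x_8 = 232; center_y_8 = 472; radius_8 = 32; px0_9 = 296; px1_9 = 368; py1_9 = 488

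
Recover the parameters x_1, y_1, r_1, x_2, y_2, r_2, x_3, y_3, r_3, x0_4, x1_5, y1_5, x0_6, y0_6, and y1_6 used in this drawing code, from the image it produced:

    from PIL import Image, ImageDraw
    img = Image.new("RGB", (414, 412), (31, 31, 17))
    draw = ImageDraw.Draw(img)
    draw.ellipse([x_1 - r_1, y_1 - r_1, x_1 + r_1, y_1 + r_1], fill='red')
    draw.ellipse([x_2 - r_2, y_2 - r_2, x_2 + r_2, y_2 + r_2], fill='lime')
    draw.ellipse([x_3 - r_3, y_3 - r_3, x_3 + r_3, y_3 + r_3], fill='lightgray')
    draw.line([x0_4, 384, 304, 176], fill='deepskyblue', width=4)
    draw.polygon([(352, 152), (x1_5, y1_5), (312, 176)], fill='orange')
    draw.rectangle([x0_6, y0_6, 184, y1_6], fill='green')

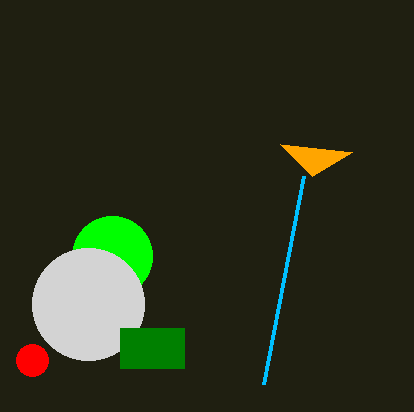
x_1 = 32
y_1 = 360
r_1 = 16
x_2 = 112
y_2 = 256
r_2 = 40
x_3 = 88
y_3 = 304
r_3 = 56
x0_4 = 264
x1_5 = 280
y1_5 = 144
x0_6 = 120
y0_6 = 328
y1_6 = 368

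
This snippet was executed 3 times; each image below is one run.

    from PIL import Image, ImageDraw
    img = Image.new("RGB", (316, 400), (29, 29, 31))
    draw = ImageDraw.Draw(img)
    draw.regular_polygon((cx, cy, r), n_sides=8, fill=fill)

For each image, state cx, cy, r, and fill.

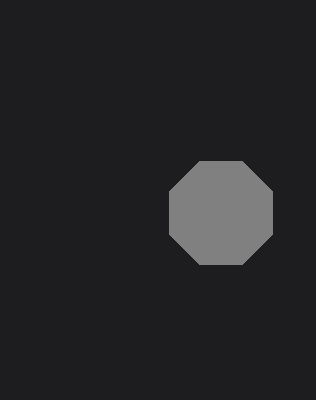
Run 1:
cx = 221
cy = 213
r = 56
fill = 'gray'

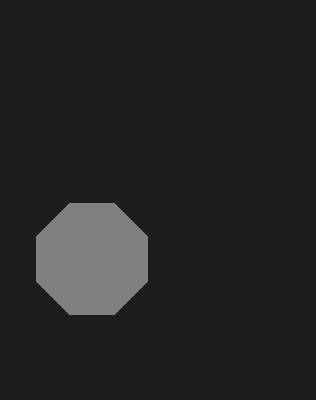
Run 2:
cx = 92
cy = 259
r = 60
fill = 'gray'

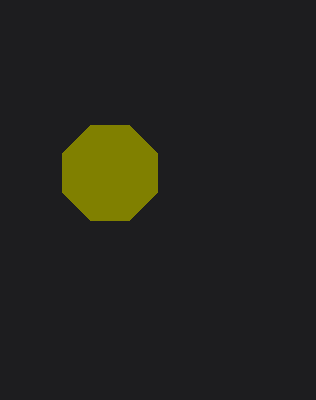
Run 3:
cx = 110, cy = 173, r = 51, fill = 'olive'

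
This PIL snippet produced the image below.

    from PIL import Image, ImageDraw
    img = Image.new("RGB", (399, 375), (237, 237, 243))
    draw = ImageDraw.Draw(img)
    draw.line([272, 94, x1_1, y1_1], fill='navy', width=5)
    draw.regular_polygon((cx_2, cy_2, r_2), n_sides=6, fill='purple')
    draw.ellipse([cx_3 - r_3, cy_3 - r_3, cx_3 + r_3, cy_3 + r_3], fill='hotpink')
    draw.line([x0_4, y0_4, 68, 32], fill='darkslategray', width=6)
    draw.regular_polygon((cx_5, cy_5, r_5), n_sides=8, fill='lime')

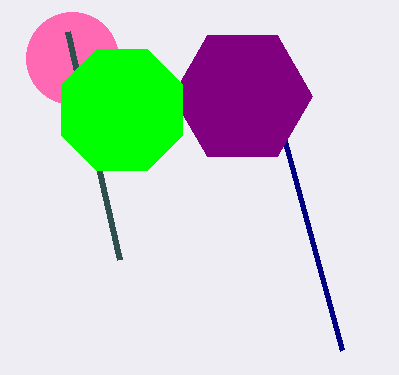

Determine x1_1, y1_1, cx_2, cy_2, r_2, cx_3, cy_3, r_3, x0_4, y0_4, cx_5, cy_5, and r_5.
x1_1 = 342, y1_1 = 350, cx_2 = 242, cy_2 = 96, r_2 = 70, cx_3 = 72, cy_3 = 58, r_3 = 46, x0_4 = 120, y0_4 = 260, cx_5 = 122, cy_5 = 110, r_5 = 66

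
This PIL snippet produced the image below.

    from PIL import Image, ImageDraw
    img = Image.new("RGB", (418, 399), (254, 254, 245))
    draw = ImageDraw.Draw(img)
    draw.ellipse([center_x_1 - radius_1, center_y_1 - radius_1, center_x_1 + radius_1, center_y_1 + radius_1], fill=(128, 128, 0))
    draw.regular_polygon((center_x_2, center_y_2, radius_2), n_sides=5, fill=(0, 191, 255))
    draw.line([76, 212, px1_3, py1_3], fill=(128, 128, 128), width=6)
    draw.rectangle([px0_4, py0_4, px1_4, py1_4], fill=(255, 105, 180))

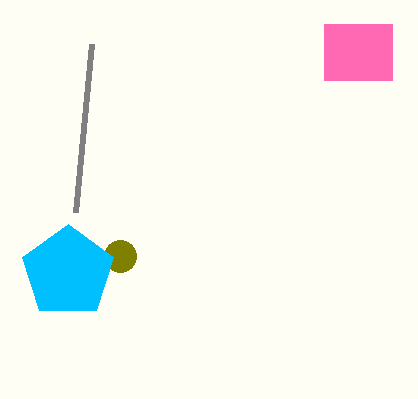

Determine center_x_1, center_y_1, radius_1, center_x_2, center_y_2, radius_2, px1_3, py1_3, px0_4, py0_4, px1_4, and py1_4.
center_x_1 = 120, center_y_1 = 256, radius_1 = 16, center_x_2 = 68, center_y_2 = 272, radius_2 = 48, px1_3 = 92, py1_3 = 44, px0_4 = 324, py0_4 = 24, px1_4 = 392, py1_4 = 80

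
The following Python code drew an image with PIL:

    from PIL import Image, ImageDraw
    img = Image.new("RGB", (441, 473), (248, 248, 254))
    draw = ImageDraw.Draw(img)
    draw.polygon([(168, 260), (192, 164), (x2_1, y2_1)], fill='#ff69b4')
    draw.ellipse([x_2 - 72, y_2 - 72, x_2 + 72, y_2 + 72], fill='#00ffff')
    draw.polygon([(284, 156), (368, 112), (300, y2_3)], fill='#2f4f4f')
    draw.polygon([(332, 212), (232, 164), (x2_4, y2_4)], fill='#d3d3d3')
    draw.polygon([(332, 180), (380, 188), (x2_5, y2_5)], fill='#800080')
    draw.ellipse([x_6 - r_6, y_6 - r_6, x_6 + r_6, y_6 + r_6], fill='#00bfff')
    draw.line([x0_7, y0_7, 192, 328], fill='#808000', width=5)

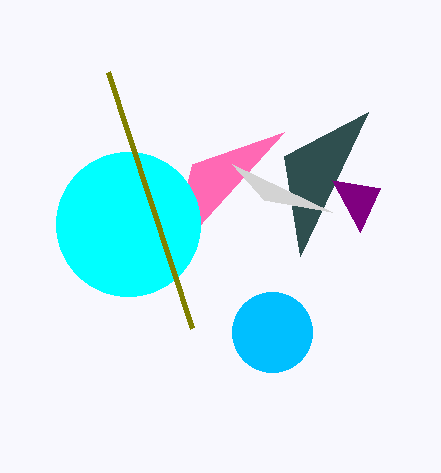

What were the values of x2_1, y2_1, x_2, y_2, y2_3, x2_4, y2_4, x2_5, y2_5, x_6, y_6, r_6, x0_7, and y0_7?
x2_1 = 284
y2_1 = 132
x_2 = 128
y_2 = 224
y2_3 = 256
x2_4 = 264
y2_4 = 200
x2_5 = 360
y2_5 = 232
x_6 = 272
y_6 = 332
r_6 = 40
x0_7 = 108
y0_7 = 72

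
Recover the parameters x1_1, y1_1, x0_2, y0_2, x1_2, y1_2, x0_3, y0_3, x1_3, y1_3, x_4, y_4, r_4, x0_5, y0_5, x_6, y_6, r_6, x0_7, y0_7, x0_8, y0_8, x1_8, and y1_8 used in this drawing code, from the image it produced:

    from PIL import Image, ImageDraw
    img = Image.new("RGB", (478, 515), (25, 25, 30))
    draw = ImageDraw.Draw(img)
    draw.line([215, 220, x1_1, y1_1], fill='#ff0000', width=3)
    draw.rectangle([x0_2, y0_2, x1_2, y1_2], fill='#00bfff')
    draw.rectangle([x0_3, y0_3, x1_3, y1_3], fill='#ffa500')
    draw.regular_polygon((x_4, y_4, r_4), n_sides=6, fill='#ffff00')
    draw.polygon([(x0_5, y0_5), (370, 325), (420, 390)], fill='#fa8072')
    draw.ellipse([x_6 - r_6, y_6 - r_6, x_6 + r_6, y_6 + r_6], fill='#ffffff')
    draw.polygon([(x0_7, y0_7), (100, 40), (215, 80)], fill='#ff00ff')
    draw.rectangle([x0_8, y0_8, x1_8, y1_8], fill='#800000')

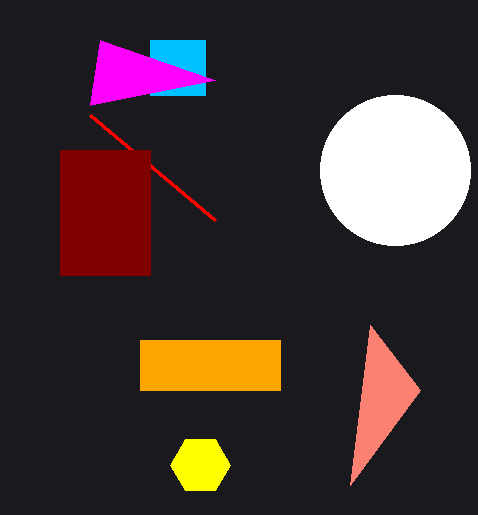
x1_1 = 90
y1_1 = 115
x0_2 = 150
y0_2 = 40
x1_2 = 205
y1_2 = 95
x0_3 = 140
y0_3 = 340
x1_3 = 280
y1_3 = 390
x_4 = 200
y_4 = 465
r_4 = 30
x0_5 = 350
y0_5 = 485
x_6 = 395
y_6 = 170
r_6 = 75
x0_7 = 90
y0_7 = 105
x0_8 = 60
y0_8 = 150
x1_8 = 150
y1_8 = 275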